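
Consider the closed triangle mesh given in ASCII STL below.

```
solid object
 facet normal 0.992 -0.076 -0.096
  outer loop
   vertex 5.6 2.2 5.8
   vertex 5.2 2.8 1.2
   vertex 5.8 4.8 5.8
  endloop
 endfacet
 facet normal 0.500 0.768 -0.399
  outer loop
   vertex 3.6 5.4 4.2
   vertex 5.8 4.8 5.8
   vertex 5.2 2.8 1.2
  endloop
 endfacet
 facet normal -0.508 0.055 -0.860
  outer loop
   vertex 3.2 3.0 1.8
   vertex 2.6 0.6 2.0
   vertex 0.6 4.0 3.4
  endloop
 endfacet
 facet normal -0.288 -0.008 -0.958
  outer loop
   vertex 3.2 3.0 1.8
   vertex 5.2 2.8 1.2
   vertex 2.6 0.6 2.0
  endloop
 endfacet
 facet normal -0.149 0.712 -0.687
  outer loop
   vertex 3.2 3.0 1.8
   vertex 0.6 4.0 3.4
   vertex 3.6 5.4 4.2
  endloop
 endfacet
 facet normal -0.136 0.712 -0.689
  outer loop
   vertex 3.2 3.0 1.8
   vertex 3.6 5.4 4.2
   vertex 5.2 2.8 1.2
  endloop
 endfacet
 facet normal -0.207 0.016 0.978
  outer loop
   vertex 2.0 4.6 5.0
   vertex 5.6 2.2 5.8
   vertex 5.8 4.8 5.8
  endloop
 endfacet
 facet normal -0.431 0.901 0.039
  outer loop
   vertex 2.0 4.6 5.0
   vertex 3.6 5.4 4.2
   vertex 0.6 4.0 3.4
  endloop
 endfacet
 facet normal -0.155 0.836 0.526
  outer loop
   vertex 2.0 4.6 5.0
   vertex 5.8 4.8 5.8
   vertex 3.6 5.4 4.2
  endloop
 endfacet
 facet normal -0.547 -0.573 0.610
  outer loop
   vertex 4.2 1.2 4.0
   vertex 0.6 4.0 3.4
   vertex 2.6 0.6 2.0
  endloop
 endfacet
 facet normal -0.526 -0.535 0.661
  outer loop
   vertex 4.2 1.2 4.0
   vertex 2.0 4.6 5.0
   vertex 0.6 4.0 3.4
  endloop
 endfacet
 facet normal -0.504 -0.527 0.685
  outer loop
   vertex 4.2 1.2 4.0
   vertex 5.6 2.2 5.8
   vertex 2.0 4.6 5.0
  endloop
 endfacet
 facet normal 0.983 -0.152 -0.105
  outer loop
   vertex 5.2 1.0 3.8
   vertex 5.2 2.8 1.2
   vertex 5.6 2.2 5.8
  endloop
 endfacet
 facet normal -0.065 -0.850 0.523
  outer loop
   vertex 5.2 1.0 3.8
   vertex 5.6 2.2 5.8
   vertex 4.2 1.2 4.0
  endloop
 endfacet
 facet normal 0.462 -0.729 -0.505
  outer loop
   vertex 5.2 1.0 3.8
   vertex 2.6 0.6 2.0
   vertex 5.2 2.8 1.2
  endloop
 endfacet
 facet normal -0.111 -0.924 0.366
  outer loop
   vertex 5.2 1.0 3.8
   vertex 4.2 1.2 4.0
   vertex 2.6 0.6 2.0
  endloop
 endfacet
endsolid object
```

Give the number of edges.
24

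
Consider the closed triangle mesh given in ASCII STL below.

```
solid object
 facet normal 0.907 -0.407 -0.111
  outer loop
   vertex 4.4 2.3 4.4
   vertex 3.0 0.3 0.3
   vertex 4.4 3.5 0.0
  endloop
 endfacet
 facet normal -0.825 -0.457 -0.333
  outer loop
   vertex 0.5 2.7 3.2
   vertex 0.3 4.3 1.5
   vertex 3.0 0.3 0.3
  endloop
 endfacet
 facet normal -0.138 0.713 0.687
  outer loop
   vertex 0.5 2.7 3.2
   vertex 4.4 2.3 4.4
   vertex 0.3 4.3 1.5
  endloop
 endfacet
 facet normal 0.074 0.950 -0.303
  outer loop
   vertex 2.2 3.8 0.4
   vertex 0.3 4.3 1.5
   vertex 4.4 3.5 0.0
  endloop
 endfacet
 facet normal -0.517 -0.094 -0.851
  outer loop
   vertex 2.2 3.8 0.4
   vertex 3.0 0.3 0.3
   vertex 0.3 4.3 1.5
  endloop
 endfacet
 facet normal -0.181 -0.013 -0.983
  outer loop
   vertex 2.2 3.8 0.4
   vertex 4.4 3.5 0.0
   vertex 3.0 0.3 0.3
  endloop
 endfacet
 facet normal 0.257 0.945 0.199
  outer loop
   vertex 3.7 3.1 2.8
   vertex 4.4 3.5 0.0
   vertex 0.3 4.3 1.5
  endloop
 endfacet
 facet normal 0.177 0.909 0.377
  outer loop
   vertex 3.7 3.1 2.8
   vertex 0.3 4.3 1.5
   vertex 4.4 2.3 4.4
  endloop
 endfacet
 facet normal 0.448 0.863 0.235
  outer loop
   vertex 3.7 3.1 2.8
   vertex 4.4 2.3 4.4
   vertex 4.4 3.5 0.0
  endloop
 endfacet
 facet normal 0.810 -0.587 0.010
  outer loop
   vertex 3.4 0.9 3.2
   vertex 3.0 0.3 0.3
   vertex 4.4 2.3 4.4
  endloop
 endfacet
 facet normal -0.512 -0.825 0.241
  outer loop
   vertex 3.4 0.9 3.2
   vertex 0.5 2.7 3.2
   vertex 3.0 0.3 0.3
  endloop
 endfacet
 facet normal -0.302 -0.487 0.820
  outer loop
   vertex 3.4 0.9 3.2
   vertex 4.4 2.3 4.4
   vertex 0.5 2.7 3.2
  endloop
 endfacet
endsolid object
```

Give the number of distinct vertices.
8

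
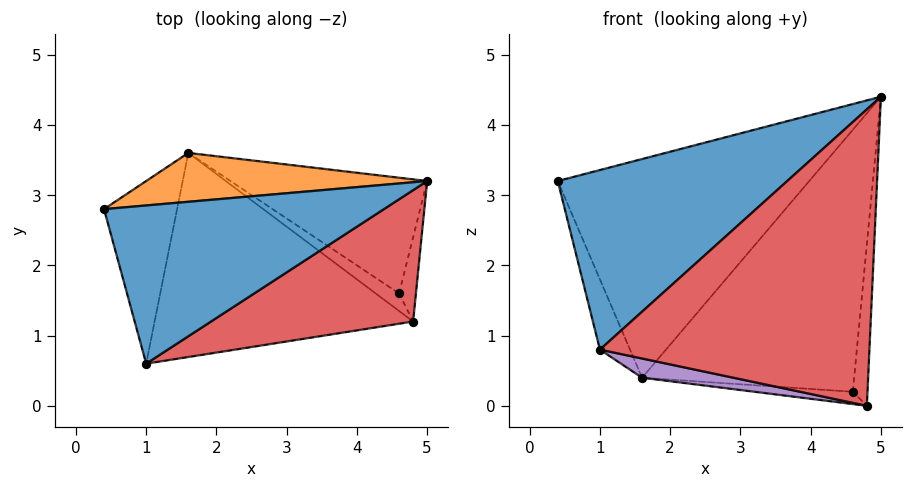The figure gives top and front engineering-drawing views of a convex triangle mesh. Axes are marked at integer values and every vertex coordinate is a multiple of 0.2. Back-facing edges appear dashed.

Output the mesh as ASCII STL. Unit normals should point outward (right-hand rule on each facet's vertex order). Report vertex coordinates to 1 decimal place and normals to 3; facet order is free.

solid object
 facet normal -0.107 -0.746 0.657
  outer loop
   vertex 1.0 0.6 0.8
   vertex 5.0 3.2 4.4
   vertex 0.4 2.8 3.2
  endloop
 endfacet
 facet normal -0.140 0.966 0.216
  outer loop
   vertex 1.6 3.6 0.4
   vertex 0.4 2.8 3.2
   vertex 5.0 3.2 4.4
  endloop
 endfacet
 facet normal -0.924 0.137 -0.357
  outer loop
   vertex 1.6 3.6 0.4
   vertex 1.0 0.6 0.8
   vertex 0.4 2.8 3.2
  endloop
 endfacet
 facet normal 0.224 -0.891 0.395
  outer loop
   vertex 4.8 1.2 0.0
   vertex 5.0 3.2 4.4
   vertex 1.0 0.6 0.8
  endloop
 endfacet
 facet normal -0.191 -0.092 -0.977
  outer loop
   vertex 4.8 1.2 0.0
   vertex 1.0 0.6 0.8
   vertex 1.6 3.6 0.4
  endloop
 endfacet
 facet normal 0.504 0.790 -0.349
  outer loop
   vertex 4.6 1.6 0.2
   vertex 1.6 3.6 0.4
   vertex 5.0 3.2 4.4
  endloop
 endfacet
 facet normal 0.795 0.538 -0.281
  outer loop
   vertex 4.6 1.6 0.2
   vertex 5.0 3.2 4.4
   vertex 4.8 1.2 0.0
  endloop
 endfacet
 facet normal 0.311 0.545 -0.778
  outer loop
   vertex 4.6 1.6 0.2
   vertex 4.8 1.2 0.0
   vertex 1.6 3.6 0.4
  endloop
 endfacet
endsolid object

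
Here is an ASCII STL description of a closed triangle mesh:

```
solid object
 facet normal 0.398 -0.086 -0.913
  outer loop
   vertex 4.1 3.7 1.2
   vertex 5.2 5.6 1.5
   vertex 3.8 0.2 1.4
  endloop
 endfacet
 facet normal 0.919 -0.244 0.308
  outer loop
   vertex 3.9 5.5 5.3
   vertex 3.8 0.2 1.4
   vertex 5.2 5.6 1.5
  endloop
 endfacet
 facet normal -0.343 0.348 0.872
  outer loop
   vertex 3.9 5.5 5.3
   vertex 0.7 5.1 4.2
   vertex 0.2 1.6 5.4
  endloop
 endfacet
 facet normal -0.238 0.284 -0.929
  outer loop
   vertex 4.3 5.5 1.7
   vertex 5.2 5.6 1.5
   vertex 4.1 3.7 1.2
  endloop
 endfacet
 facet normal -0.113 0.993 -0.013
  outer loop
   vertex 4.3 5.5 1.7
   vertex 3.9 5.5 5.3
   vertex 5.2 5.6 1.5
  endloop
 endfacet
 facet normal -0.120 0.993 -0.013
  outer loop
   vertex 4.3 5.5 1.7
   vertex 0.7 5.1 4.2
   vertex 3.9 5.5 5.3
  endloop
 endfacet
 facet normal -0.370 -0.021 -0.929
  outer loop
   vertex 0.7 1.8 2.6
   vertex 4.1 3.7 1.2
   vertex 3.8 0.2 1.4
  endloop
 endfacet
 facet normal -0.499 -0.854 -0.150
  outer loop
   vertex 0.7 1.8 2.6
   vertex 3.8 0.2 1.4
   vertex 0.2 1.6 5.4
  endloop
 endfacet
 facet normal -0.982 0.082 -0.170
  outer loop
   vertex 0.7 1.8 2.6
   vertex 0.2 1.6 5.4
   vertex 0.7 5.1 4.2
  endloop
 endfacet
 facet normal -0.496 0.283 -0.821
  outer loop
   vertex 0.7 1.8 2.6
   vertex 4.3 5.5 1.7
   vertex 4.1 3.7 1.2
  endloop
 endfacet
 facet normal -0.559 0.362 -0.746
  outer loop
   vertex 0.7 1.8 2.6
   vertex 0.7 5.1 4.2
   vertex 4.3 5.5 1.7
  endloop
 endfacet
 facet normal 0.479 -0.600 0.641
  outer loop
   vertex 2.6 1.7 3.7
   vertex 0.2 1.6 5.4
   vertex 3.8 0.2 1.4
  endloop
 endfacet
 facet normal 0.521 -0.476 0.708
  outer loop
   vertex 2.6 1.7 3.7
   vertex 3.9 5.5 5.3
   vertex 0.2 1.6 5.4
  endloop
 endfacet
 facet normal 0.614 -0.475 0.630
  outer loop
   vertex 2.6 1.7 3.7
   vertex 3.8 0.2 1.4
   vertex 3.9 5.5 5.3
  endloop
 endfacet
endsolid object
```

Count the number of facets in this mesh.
14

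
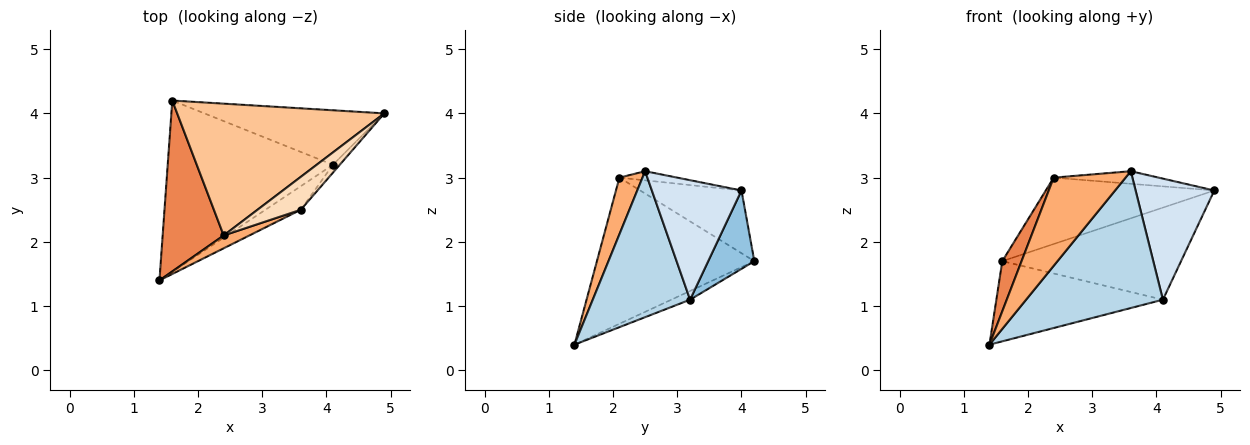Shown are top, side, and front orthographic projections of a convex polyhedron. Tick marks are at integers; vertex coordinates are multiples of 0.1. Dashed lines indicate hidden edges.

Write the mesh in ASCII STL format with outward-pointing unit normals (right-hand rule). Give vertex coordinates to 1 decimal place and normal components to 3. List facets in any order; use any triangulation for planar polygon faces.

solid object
 facet normal -0.048 0.423 -0.905
  outer loop
   vertex 4.1 3.2 1.1
   vertex 1.4 1.4 0.4
   vertex 1.6 4.2 1.7
  endloop
 endfacet
 facet normal 0.217 0.840 -0.497
  outer loop
   vertex 4.1 3.2 1.1
   vertex 1.6 4.2 1.7
   vertex 4.9 4.0 2.8
  endloop
 endfacet
 facet normal 0.574 -0.807 -0.139
  outer loop
   vertex 4.1 3.2 1.1
   vertex 3.6 2.5 3.1
   vertex 1.4 1.4 0.4
  endloop
 endfacet
 facet normal 0.751 -0.659 -0.043
  outer loop
   vertex 4.1 3.2 1.1
   vertex 4.9 4.0 2.8
   vertex 3.6 2.5 3.1
  endloop
 endfacet
 facet normal -0.917 -0.112 0.383
  outer loop
   vertex 2.4 2.1 3.0
   vertex 1.6 4.2 1.7
   vertex 1.4 1.4 0.4
  endloop
 endfacet
 facet normal 0.303 -0.943 0.137
  outer loop
   vertex 2.4 2.1 3.0
   vertex 1.4 1.4 0.4
   vertex 3.6 2.5 3.1
  endloop
 endfacet
 facet normal -0.261 0.434 0.862
  outer loop
   vertex 2.4 2.1 3.0
   vertex 4.9 4.0 2.8
   vertex 1.6 4.2 1.7
  endloop
 endfacet
 facet normal -0.193 0.351 0.916
  outer loop
   vertex 2.4 2.1 3.0
   vertex 3.6 2.5 3.1
   vertex 4.9 4.0 2.8
  endloop
 endfacet
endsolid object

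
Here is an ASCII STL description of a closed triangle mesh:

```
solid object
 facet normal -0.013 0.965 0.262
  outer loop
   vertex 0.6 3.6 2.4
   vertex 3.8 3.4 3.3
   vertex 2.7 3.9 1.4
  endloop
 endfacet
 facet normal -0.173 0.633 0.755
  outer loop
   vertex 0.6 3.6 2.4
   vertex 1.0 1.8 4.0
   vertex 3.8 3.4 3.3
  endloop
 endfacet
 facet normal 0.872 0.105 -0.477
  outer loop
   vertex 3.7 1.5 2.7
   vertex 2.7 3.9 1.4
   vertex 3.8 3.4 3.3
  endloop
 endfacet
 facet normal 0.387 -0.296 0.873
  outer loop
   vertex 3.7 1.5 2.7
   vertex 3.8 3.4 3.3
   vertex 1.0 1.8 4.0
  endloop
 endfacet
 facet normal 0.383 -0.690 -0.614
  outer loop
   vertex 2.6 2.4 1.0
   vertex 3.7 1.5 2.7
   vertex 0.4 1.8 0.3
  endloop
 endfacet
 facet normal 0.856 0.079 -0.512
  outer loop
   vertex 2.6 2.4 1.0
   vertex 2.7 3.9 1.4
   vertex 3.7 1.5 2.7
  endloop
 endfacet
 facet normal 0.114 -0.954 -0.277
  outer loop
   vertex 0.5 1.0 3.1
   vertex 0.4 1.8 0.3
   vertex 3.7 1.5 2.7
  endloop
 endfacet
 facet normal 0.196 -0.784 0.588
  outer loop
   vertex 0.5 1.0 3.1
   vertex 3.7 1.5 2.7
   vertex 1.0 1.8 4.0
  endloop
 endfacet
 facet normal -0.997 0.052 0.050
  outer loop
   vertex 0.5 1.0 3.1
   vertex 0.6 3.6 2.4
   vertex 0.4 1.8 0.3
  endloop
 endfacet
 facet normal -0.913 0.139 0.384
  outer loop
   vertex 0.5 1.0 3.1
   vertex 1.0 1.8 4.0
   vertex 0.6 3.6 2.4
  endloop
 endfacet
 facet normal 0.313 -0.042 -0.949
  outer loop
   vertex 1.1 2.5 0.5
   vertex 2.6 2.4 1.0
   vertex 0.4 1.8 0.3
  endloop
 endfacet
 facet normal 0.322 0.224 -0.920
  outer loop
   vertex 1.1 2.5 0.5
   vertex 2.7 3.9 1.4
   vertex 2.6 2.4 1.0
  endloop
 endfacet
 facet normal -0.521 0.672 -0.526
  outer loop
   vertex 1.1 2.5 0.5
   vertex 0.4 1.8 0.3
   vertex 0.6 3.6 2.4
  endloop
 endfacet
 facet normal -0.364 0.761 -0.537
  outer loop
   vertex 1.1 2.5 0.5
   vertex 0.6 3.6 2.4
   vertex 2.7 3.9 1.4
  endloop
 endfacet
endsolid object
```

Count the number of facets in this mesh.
14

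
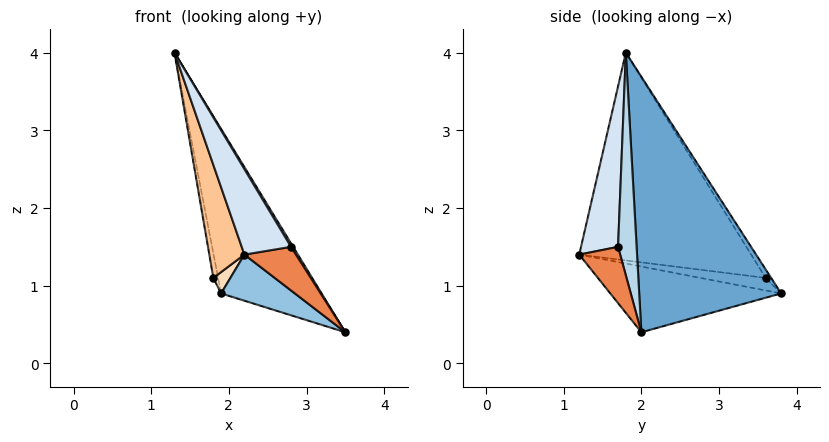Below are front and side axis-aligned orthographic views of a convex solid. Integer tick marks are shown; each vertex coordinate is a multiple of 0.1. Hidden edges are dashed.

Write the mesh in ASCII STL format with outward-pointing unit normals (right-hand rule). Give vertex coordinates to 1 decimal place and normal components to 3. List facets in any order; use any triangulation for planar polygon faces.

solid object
 facet normal 0.721 0.510 0.469
  outer loop
   vertex 1.9 3.8 0.9
   vertex 1.3 1.8 4.0
   vertex 3.5 2.0 0.4
  endloop
 endfacet
 facet normal -0.507 -0.219 -0.834
  outer loop
   vertex 2.2 1.2 1.4
   vertex 1.9 3.8 0.9
   vertex 3.5 2.0 0.4
  endloop
 endfacet
 facet normal 0.852 -0.099 0.515
  outer loop
   vertex 2.8 1.7 1.5
   vertex 3.5 2.0 0.4
   vertex 1.3 1.8 4.0
  endloop
 endfacet
 facet normal 0.559 -0.744 0.365
  outer loop
   vertex 2.8 1.7 1.5
   vertex 1.3 1.8 4.0
   vertex 2.2 1.2 1.4
  endloop
 endfacet
 facet normal 0.612 -0.770 0.179
  outer loop
   vertex 2.8 1.7 1.5
   vertex 2.2 1.2 1.4
   vertex 3.5 2.0 0.4
  endloop
 endfacet
 facet normal -0.730 0.630 0.265
  outer loop
   vertex 1.8 3.6 1.1
   vertex 1.3 1.8 4.0
   vertex 1.9 3.8 0.9
  endloop
 endfacet
 facet normal -0.940 -0.192 -0.281
  outer loop
   vertex 1.8 3.6 1.1
   vertex 2.2 1.2 1.4
   vertex 1.3 1.8 4.0
  endloop
 endfacet
 facet normal -0.779 -0.204 -0.593
  outer loop
   vertex 1.8 3.6 1.1
   vertex 1.9 3.8 0.9
   vertex 2.2 1.2 1.4
  endloop
 endfacet
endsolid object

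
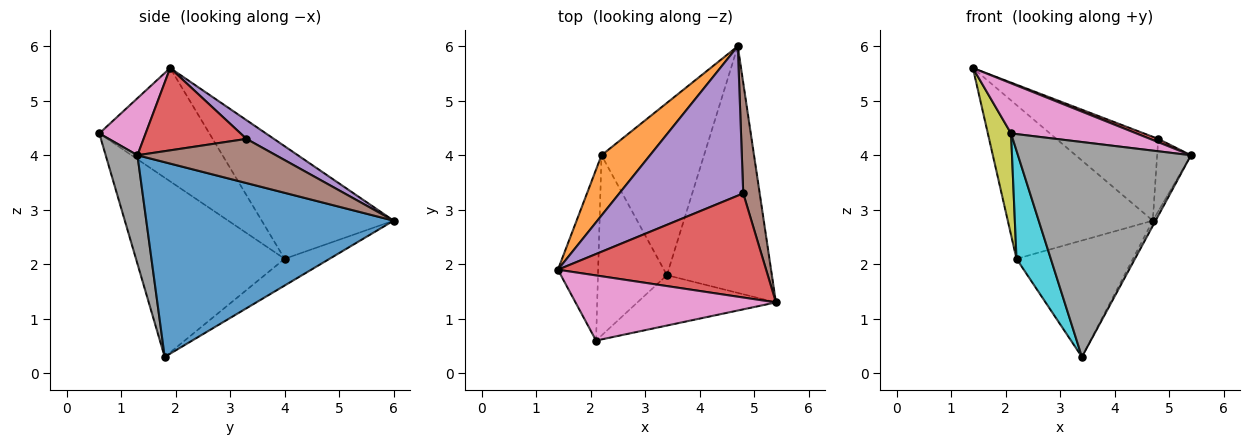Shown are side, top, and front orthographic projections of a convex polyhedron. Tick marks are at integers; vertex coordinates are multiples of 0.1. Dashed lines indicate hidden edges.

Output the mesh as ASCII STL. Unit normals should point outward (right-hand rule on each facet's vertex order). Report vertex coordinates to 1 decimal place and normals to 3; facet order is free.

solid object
 facet normal 0.880 0.010 -0.474
  outer loop
   vertex 3.4 1.8 0.3
   vertex 4.7 6.0 2.8
   vertex 5.4 1.3 4.0
  endloop
 endfacet
 facet normal -0.646 0.710 0.279
  outer loop
   vertex 2.2 4.0 2.1
   vertex 1.4 1.9 5.6
   vertex 4.7 6.0 2.8
  endloop
 endfacet
 facet normal -0.211 0.547 -0.810
  outer loop
   vertex 2.2 4.0 2.1
   vertex 4.7 6.0 2.8
   vertex 3.4 1.8 0.3
  endloop
 endfacet
 facet normal 0.367 -0.029 0.930
  outer loop
   vertex 4.8 3.3 4.3
   vertex 1.4 1.9 5.6
   vertex 5.4 1.3 4.0
  endloop
 endfacet
 facet normal 0.131 0.485 0.865
  outer loop
   vertex 4.8 3.3 4.3
   vertex 4.7 6.0 2.8
   vertex 1.4 1.9 5.6
  endloop
 endfacet
 facet normal 0.913 0.223 0.340
  outer loop
   vertex 4.8 3.3 4.3
   vertex 5.4 1.3 4.0
   vertex 4.7 6.0 2.8
  endloop
 endfacet
 facet normal 0.220 -0.595 0.773
  outer loop
   vertex 2.1 0.6 4.4
   vertex 5.4 1.3 4.0
   vertex 1.4 1.9 5.6
  endloop
 endfacet
 facet normal 0.176 -0.958 -0.225
  outer loop
   vertex 2.1 0.6 4.4
   vertex 3.4 1.8 0.3
   vertex 5.4 1.3 4.0
  endloop
 endfacet
 facet normal -0.924 -0.195 -0.328
  outer loop
   vertex 2.1 0.6 4.4
   vertex 1.4 1.9 5.6
   vertex 2.2 4.0 2.1
  endloop
 endfacet
 facet normal -0.912 -0.211 -0.351
  outer loop
   vertex 2.1 0.6 4.4
   vertex 2.2 4.0 2.1
   vertex 3.4 1.8 0.3
  endloop
 endfacet
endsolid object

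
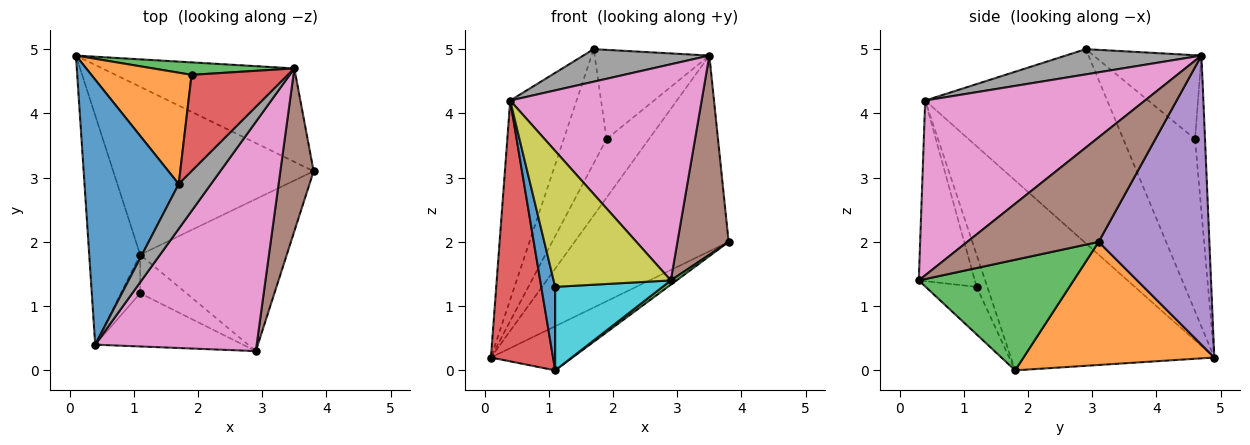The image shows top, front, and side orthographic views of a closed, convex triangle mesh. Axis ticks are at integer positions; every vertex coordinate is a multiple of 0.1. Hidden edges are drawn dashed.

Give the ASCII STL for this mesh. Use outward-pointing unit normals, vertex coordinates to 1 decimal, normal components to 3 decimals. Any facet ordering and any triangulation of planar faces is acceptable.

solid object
 facet normal -0.855 0.312 0.415
  outer loop
   vertex 0.4 0.4 4.2
   vertex 1.7 2.9 5.0
   vertex 0.1 4.9 0.2
  endloop
 endfacet
 facet normal 0.511 0.218 -0.832
  outer loop
   vertex 1.1 1.8 0.0
   vertex 0.1 4.9 0.2
   vertex 3.8 3.1 2.0
  endloop
 endfacet
 facet normal 0.602 -0.022 -0.798
  outer loop
   vertex 1.1 1.8 0.0
   vertex 3.8 3.1 2.0
   vertex 2.9 0.3 1.4
  endloop
 endfacet
 facet normal -0.926 -0.283 -0.249
  outer loop
   vertex 1.1 1.8 0.0
   vertex 0.4 0.4 4.2
   vertex 0.1 4.9 0.2
  endloop
 endfacet
 facet normal 0.544 0.757 -0.361
  outer loop
   vertex 3.5 4.7 4.9
   vertex 3.8 3.1 2.0
   vertex 0.1 4.9 0.2
  endloop
 endfacet
 facet normal 0.893 -0.348 0.284
  outer loop
   vertex 3.5 4.7 4.9
   vertex 2.9 0.3 1.4
   vertex 3.8 3.1 2.0
  endloop
 endfacet
 facet normal 0.619 -0.539 0.572
  outer loop
   vertex 3.5 4.7 4.9
   vertex 0.4 0.4 4.2
   vertex 2.9 0.3 1.4
  endloop
 endfacet
 facet normal 0.535 -0.497 0.684
  outer loop
   vertex 3.5 4.7 4.9
   vertex 1.7 2.9 5.0
   vertex 0.4 0.4 4.2
  endloop
 endfacet
 facet normal -0.407 -0.851 -0.333
  outer loop
   vertex 1.1 1.2 1.3
   vertex 2.9 0.3 1.4
   vertex 0.4 0.4 4.2
  endloop
 endfacet
 facet normal -0.396 -0.834 -0.385
  outer loop
   vertex 1.1 1.2 1.3
   vertex 1.1 1.8 0.0
   vertex 2.9 0.3 1.4
  endloop
 endfacet
 facet normal -0.573 -0.744 -0.344
  outer loop
   vertex 1.1 1.2 1.3
   vertex 0.4 0.4 4.2
   vertex 1.1 1.8 0.0
  endloop
 endfacet
 facet normal -0.768 0.459 0.447
  outer loop
   vertex 1.9 4.6 3.6
   vertex 0.1 4.9 0.2
   vertex 1.7 2.9 5.0
  endloop
 endfacet
 facet normal -0.224 0.953 0.203
  outer loop
   vertex 1.9 4.6 3.6
   vertex 3.5 4.7 4.9
   vertex 0.1 4.9 0.2
  endloop
 endfacet
 facet normal -0.538 0.573 0.618
  outer loop
   vertex 1.9 4.6 3.6
   vertex 1.7 2.9 5.0
   vertex 3.5 4.7 4.9
  endloop
 endfacet
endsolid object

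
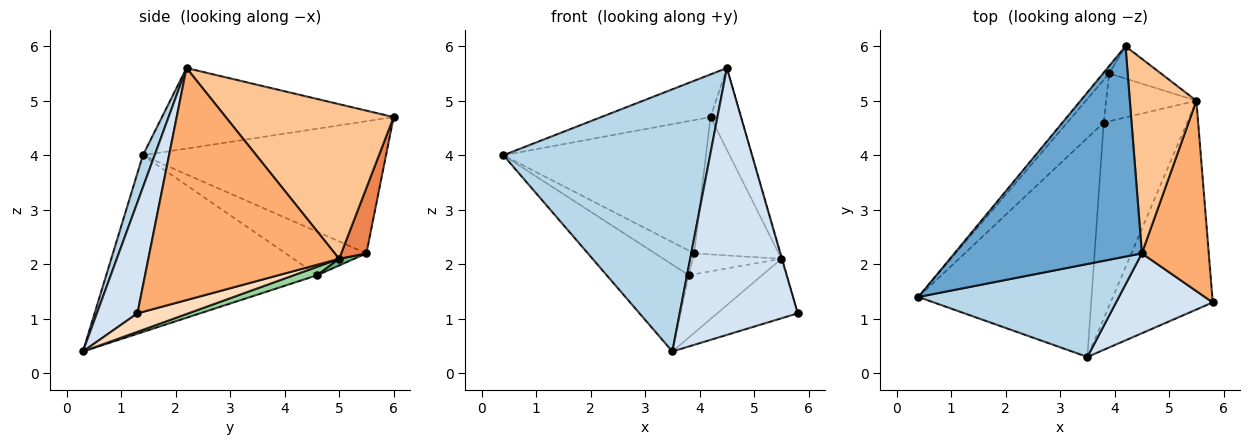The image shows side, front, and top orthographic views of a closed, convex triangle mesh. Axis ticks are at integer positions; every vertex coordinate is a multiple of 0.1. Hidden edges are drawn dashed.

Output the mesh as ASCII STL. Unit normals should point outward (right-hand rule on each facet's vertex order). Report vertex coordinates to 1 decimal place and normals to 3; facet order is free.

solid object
 facet normal -0.388 0.183 0.903
  outer loop
   vertex 4.5 2.2 5.6
   vertex 4.2 6.0 4.7
   vertex 0.4 1.4 4.0
  endloop
 endfacet
 facet normal -0.768 0.640 -0.036
  outer loop
   vertex 3.9 5.5 2.2
   vertex 0.4 1.4 4.0
   vertex 4.2 6.0 4.7
  endloop
 endfacet
 facet normal 0.053 -0.941 0.334
  outer loop
   vertex 3.5 0.3 0.4
   vertex 4.5 2.2 5.6
   vertex 0.4 1.4 4.0
  endloop
 endfacet
 facet normal 0.313 -0.910 0.272
  outer loop
   vertex 3.5 0.3 0.4
   vertex 5.8 1.3 1.1
   vertex 4.5 2.2 5.6
  endloop
 endfacet
 facet normal 0.278 0.935 -0.220
  outer loop
   vertex 5.5 5.0 2.1
   vertex 3.9 5.5 2.2
   vertex 4.2 6.0 4.7
  endloop
 endfacet
 facet normal 0.961 0.003 0.277
  outer loop
   vertex 5.5 5.0 2.1
   vertex 4.5 2.2 5.6
   vertex 5.8 1.3 1.1
  endloop
 endfacet
 facet normal 0.906 0.164 0.390
  outer loop
   vertex 5.5 5.0 2.1
   vertex 4.2 6.0 4.7
   vertex 4.5 2.2 5.6
  endloop
 endfacet
 facet normal 0.171 0.270 -0.948
  outer loop
   vertex 5.5 5.0 2.1
   vertex 5.8 1.3 1.1
   vertex 3.5 0.3 0.4
  endloop
 endfacet
 facet normal 0.068 0.399 -0.914
  outer loop
   vertex 3.8 4.6 1.8
   vertex 3.9 5.5 2.2
   vertex 5.5 5.0 2.1
  endloop
 endfacet
 facet normal 0.096 0.302 -0.948
  outer loop
   vertex 3.8 4.6 1.8
   vertex 5.5 5.0 2.1
   vertex 3.5 0.3 0.4
  endloop
 endfacet
 facet normal -0.718 0.348 -0.603
  outer loop
   vertex 3.8 4.6 1.8
   vertex 0.4 1.4 4.0
   vertex 3.9 5.5 2.2
  endloop
 endfacet
 facet normal -0.688 0.268 -0.674
  outer loop
   vertex 3.8 4.6 1.8
   vertex 3.5 0.3 0.4
   vertex 0.4 1.4 4.0
  endloop
 endfacet
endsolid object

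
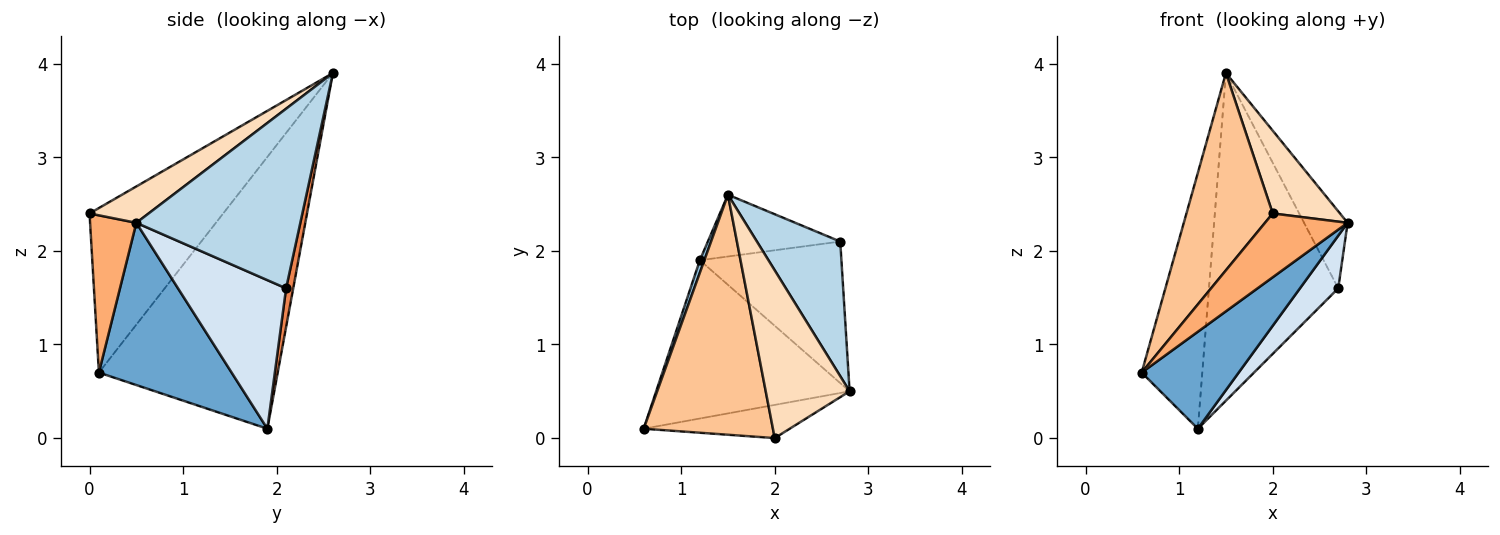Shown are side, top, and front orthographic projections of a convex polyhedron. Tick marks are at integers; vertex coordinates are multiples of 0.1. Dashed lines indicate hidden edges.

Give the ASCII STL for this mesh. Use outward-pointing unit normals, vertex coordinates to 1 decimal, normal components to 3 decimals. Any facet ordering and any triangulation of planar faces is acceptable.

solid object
 facet normal 0.582 -0.425 -0.694
  outer loop
   vertex 1.2 1.9 0.1
   vertex 2.8 0.5 2.3
   vertex 0.6 0.1 0.7
  endloop
 endfacet
 facet normal -0.947 0.321 0.016
  outer loop
   vertex 1.2 1.9 0.1
   vertex 0.6 0.1 0.7
   vertex 1.5 2.6 3.9
  endloop
 endfacet
 facet normal 0.882 0.234 0.409
  outer loop
   vertex 2.7 2.1 1.6
   vertex 1.5 2.6 3.9
   vertex 2.8 0.5 2.3
  endloop
 endfacet
 facet normal 0.701 -0.248 -0.668
  outer loop
   vertex 2.7 2.1 1.6
   vertex 2.8 0.5 2.3
   vertex 1.2 1.9 0.1
  endloop
 endfacet
 facet normal 0.054 0.981 -0.185
  outer loop
   vertex 2.7 2.1 1.6
   vertex 1.2 1.9 0.1
   vertex 1.5 2.6 3.9
  endloop
 endfacet
 facet normal 0.445 -0.795 -0.413
  outer loop
   vertex 2.0 0.0 2.4
   vertex 0.6 0.1 0.7
   vertex 2.8 0.5 2.3
  endloop
 endfacet
 facet normal -0.701 -0.453 0.551
  outer loop
   vertex 2.0 0.0 2.4
   vertex 1.5 2.6 3.9
   vertex 0.6 0.1 0.7
  endloop
 endfacet
 facet normal 0.362 -0.413 0.836
  outer loop
   vertex 2.0 0.0 2.4
   vertex 2.8 0.5 2.3
   vertex 1.5 2.6 3.9
  endloop
 endfacet
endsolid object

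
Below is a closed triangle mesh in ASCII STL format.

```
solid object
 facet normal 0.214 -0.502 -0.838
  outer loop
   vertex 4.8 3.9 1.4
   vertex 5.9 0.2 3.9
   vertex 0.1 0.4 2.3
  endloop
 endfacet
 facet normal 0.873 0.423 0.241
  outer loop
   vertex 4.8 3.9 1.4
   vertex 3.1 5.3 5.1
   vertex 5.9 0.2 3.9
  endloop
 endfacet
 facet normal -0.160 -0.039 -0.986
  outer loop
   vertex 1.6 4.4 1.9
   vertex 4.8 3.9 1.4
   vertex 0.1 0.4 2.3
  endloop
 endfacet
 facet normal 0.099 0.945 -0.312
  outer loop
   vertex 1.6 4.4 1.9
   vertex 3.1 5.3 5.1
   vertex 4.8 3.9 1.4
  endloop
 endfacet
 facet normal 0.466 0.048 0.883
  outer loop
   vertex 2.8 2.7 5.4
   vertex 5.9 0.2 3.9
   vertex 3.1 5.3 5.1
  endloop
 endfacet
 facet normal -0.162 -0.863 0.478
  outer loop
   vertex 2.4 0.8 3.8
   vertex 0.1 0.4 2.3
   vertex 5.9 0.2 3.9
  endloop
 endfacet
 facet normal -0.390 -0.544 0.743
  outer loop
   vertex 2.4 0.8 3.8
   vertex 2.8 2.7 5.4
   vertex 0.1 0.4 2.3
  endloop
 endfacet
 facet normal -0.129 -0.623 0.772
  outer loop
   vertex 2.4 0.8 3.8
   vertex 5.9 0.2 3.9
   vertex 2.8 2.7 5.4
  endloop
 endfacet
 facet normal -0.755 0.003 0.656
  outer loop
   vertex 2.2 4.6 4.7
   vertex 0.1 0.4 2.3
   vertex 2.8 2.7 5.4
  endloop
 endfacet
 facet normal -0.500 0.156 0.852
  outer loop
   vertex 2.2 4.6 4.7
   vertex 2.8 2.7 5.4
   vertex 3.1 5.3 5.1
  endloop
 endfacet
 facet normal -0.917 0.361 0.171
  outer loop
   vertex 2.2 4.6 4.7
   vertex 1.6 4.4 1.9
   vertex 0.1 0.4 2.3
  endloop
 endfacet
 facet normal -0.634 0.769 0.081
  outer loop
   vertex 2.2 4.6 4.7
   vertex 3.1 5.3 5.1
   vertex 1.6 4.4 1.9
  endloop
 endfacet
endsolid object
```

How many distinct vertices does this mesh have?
8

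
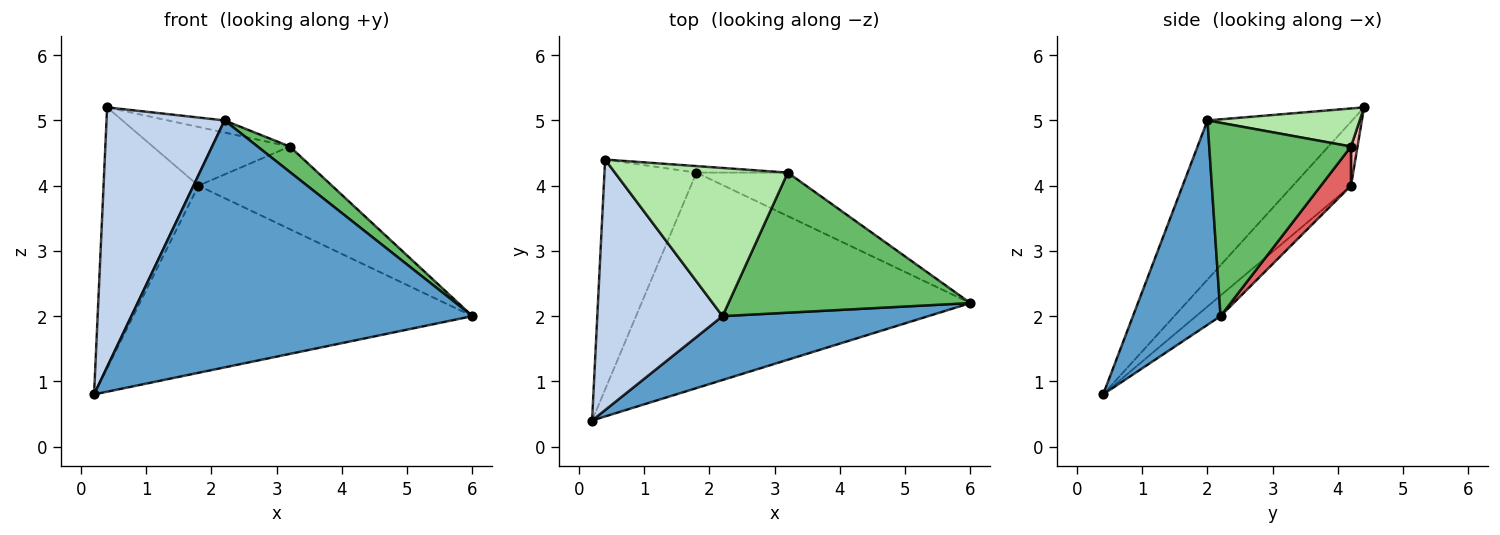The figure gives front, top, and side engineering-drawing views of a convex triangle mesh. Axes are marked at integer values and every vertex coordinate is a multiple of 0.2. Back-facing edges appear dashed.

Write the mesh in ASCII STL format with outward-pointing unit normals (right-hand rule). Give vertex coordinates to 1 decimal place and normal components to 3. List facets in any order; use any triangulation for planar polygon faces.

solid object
 facet normal 0.241 -0.940 0.243
  outer loop
   vertex 2.2 2.0 5.0
   vertex 0.2 0.4 0.8
   vertex 6.0 2.2 2.0
  endloop
 endfacet
 facet normal -0.662 -0.540 0.521
  outer loop
   vertex 2.2 2.0 5.0
   vertex 0.4 4.4 5.2
   vertex 0.2 0.4 0.8
  endloop
 endfacet
 facet normal -0.047 0.655 -0.754
  outer loop
   vertex 1.8 4.2 4.0
   vertex 6.0 2.2 2.0
   vertex 0.2 0.4 0.8
  endloop
 endfacet
 facet normal -0.418 0.682 -0.601
  outer loop
   vertex 1.8 4.2 4.0
   vertex 0.2 0.4 0.8
   vertex 0.4 4.4 5.2
  endloop
 endfacet
 facet normal 0.618 -0.140 0.774
  outer loop
   vertex 3.2 4.2 4.6
   vertex 2.2 2.0 5.0
   vertex 6.0 2.2 2.0
  endloop
 endfacet
 facet normal 0.214 0.080 0.974
  outer loop
   vertex 3.2 4.2 4.6
   vertex 0.4 4.4 5.2
   vertex 2.2 2.0 5.0
  endloop
 endfacet
 facet normal 0.196 0.868 -0.457
  outer loop
   vertex 3.2 4.2 4.6
   vertex 6.0 2.2 2.0
   vertex 1.8 4.2 4.0
  endloop
 endfacet
 facet normal 0.047 0.993 -0.110
  outer loop
   vertex 3.2 4.2 4.6
   vertex 1.8 4.2 4.0
   vertex 0.4 4.4 5.2
  endloop
 endfacet
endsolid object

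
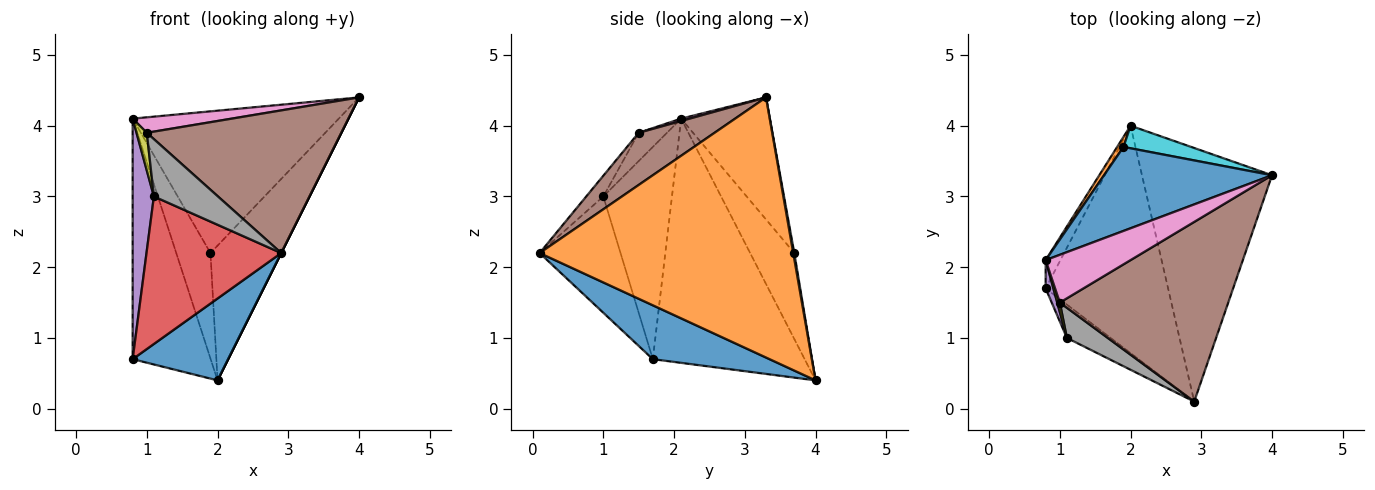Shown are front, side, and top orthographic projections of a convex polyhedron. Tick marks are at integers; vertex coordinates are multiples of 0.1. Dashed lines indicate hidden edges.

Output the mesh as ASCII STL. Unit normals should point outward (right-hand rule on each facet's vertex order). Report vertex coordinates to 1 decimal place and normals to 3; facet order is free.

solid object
 facet normal 0.383 -0.313 -0.869
  outer loop
   vertex 2.0 4.0 0.4
   vertex 2.9 0.1 2.2
   vertex 0.8 1.7 0.7
  endloop
 endfacet
 facet normal 0.894 0.000 -0.447
  outer loop
   vertex 2.0 4.0 0.4
   vertex 4.0 3.3 4.4
   vertex 2.9 0.1 2.2
  endloop
 endfacet
 facet normal -0.888 0.456 -0.054
  outer loop
   vertex 0.8 2.1 4.1
   vertex 2.0 4.0 0.4
   vertex 0.8 1.7 0.7
  endloop
 endfacet
 facet normal -0.505 -0.842 -0.190
  outer loop
   vertex 1.1 1.0 3.0
   vertex 0.8 1.7 0.7
   vertex 2.9 0.1 2.2
  endloop
 endfacet
 facet normal -0.955 -0.295 0.035
  outer loop
   vertex 1.1 1.0 3.0
   vertex 0.8 2.1 4.1
   vertex 0.8 1.7 0.7
  endloop
 endfacet
 facet normal 0.236 -0.604 0.761
  outer loop
   vertex 1.0 1.5 3.9
   vertex 2.9 0.1 2.2
   vertex 4.0 3.3 4.4
  endloop
 endfacet
 facet normal 0.026 -0.308 0.951
  outer loop
   vertex 1.0 1.5 3.9
   vertex 4.0 3.3 4.4
   vertex 0.8 2.1 4.1
  endloop
 endfacet
 facet normal -0.229 -0.861 0.453
  outer loop
   vertex 1.0 1.5 3.9
   vertex 1.1 1.0 3.0
   vertex 2.9 0.1 2.2
  endloop
 endfacet
 facet normal -0.936 -0.341 0.085
  outer loop
   vertex 1.0 1.5 3.9
   vertex 0.8 2.1 4.1
   vertex 1.1 1.0 3.0
  endloop
 endfacet
 facet normal 0.015 0.986 0.165
  outer loop
   vertex 1.9 3.7 2.2
   vertex 4.0 3.3 4.4
   vertex 2.0 4.0 0.4
  endloop
 endfacet
 facet normal -0.347 0.807 0.478
  outer loop
   vertex 1.9 3.7 2.2
   vertex 0.8 2.1 4.1
   vertex 4.0 3.3 4.4
  endloop
 endfacet
 facet normal -0.789 0.611 0.058
  outer loop
   vertex 1.9 3.7 2.2
   vertex 2.0 4.0 0.4
   vertex 0.8 2.1 4.1
  endloop
 endfacet
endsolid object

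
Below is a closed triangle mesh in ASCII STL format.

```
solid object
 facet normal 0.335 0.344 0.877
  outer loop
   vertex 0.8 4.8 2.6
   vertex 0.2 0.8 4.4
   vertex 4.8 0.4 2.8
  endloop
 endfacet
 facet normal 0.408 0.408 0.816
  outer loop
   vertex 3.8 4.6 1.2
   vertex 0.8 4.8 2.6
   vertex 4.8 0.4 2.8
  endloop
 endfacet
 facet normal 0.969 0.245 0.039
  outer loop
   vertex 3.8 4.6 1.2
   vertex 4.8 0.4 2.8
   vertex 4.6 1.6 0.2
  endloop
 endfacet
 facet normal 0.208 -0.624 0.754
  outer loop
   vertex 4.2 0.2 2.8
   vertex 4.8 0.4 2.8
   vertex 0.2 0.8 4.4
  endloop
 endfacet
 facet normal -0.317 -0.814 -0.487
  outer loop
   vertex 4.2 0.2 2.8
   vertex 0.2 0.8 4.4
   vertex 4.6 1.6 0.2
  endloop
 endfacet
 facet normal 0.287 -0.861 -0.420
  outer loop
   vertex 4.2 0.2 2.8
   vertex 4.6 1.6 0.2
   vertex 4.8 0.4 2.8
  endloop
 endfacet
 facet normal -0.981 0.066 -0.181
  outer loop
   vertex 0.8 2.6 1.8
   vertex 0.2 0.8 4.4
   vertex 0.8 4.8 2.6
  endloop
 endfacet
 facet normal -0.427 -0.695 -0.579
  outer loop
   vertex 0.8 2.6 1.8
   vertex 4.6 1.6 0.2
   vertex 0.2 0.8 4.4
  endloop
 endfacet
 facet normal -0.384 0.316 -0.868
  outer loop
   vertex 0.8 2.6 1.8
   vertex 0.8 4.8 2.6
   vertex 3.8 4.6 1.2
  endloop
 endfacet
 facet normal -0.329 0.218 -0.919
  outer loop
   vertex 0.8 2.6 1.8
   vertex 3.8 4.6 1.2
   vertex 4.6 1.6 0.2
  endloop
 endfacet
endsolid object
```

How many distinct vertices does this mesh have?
7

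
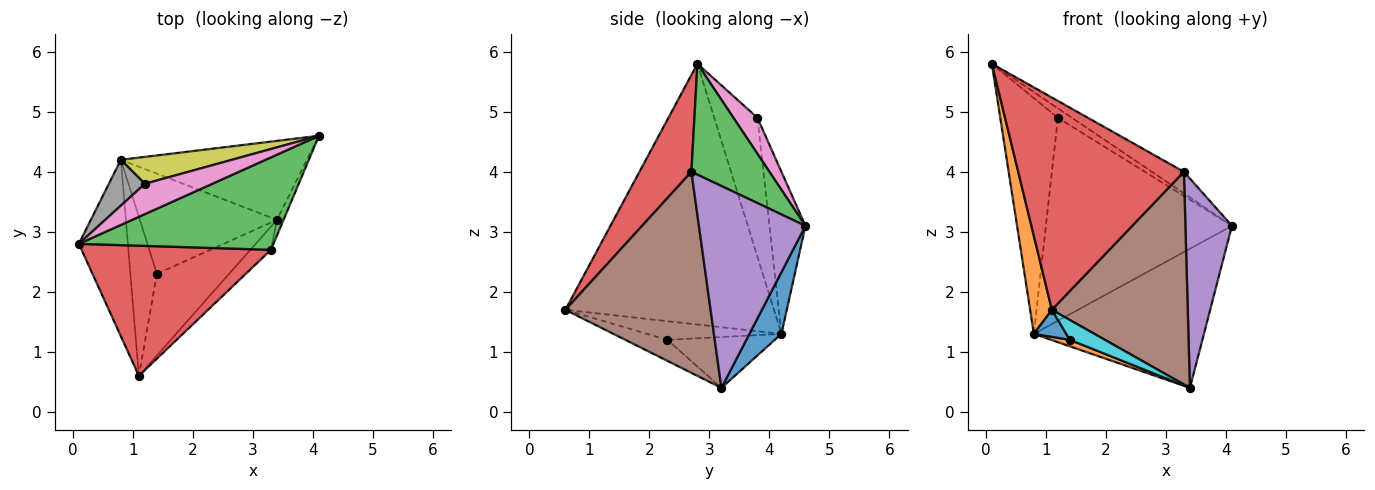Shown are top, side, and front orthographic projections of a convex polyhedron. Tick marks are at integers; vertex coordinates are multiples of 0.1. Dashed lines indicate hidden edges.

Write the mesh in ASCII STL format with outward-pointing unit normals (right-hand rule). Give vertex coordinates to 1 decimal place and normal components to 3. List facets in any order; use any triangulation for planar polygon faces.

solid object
 facet normal 0.162 0.858 -0.487
  outer loop
   vertex 0.8 4.2 1.3
   vertex 4.1 4.6 3.1
   vertex 3.4 3.2 0.4
  endloop
 endfacet
 facet normal -0.978 -0.102 -0.184
  outer loop
   vertex 0.8 4.2 1.3
   vertex 1.1 0.6 1.7
   vertex 0.1 2.8 5.8
  endloop
 endfacet
 facet normal 0.485 0.199 0.851
  outer loop
   vertex 3.3 2.7 4.0
   vertex 4.1 4.6 3.1
   vertex 0.1 2.8 5.8
  endloop
 endfacet
 facet normal 0.258 -0.824 0.505
  outer loop
   vertex 3.3 2.7 4.0
   vertex 0.1 2.8 5.8
   vertex 1.1 0.6 1.7
  endloop
 endfacet
 facet normal 0.916 -0.400 -0.030
  outer loop
   vertex 3.3 2.7 4.0
   vertex 3.4 3.2 0.4
   vertex 4.1 4.6 3.1
  endloop
 endfacet
 facet normal 0.728 -0.681 -0.074
  outer loop
   vertex 3.3 2.7 4.0
   vertex 1.1 0.6 1.7
   vertex 3.4 3.2 0.4
  endloop
 endfacet
 facet normal 0.455 0.265 0.850
  outer loop
   vertex 1.2 3.8 4.9
   vertex 0.1 2.8 5.8
   vertex 4.1 4.6 3.1
  endloop
 endfacet
 facet normal -0.593 0.790 0.154
  outer loop
   vertex 1.2 3.8 4.9
   vertex 0.8 4.2 1.3
   vertex 0.1 2.8 5.8
  endloop
 endfacet
 facet normal -0.188 0.974 0.129
  outer loop
   vertex 1.2 3.8 4.9
   vertex 4.1 4.6 3.1
   vertex 0.8 4.2 1.3
  endloop
 endfacet
 facet normal -0.272 -0.227 -0.935
  outer loop
   vertex 1.4 2.3 1.2
   vertex 3.4 3.2 0.4
   vertex 1.1 0.6 1.7
  endloop
 endfacet
 facet normal -0.570 -0.138 -0.810
  outer loop
   vertex 1.4 2.3 1.2
   vertex 1.1 0.6 1.7
   vertex 0.8 4.2 1.3
  endloop
 endfacet
 facet normal -0.347 -0.060 -0.936
  outer loop
   vertex 1.4 2.3 1.2
   vertex 0.8 4.2 1.3
   vertex 3.4 3.2 0.4
  endloop
 endfacet
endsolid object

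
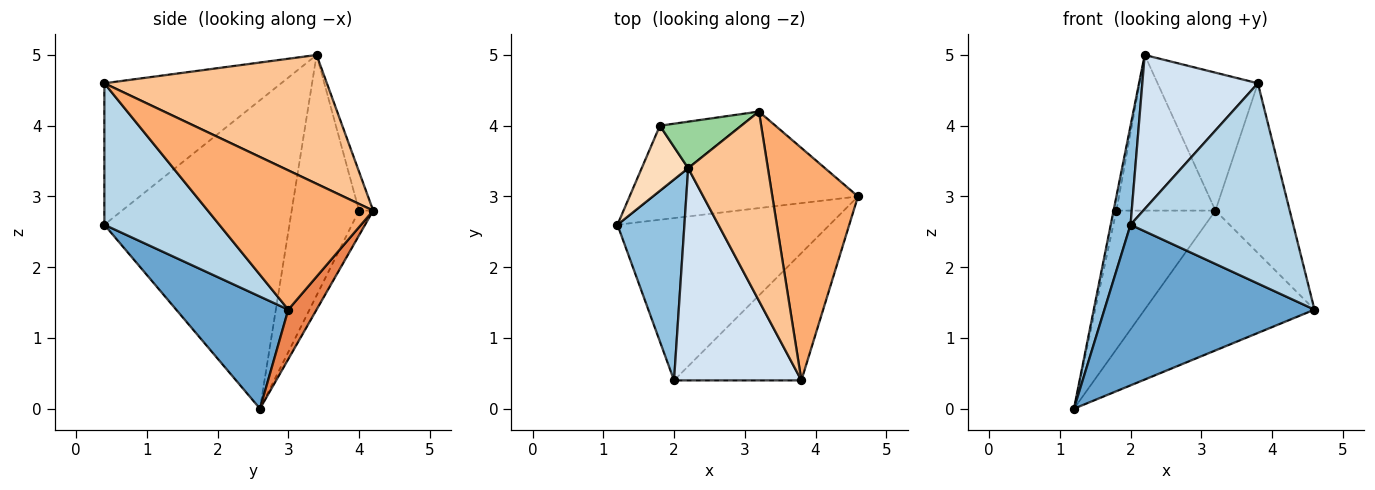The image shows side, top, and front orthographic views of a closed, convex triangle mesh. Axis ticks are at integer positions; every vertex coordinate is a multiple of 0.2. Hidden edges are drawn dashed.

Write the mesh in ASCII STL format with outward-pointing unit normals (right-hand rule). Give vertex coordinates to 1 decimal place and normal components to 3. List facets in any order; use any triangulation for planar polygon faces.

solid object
 facet normal 0.351 -0.659 -0.665
  outer loop
   vertex 2.0 0.4 2.6
   vertex 1.2 2.6 0.0
   vertex 4.6 3.0 1.4
  endloop
 endfacet
 facet normal -0.972 -0.104 0.211
  outer loop
   vertex 2.2 3.4 5.0
   vertex 1.2 2.6 0.0
   vertex 2.0 0.4 2.6
  endloop
 endfacet
 facet normal 0.512 -0.725 -0.461
  outer loop
   vertex 3.8 0.4 4.6
   vertex 2.0 0.4 2.6
   vertex 4.6 3.0 1.4
  endloop
 endfacet
 facet normal -0.669 -0.437 0.602
  outer loop
   vertex 3.8 0.4 4.6
   vertex 2.2 3.4 5.0
   vertex 2.0 0.4 2.6
  endloop
 endfacet
 facet normal 0.136 0.815 -0.563
  outer loop
   vertex 3.2 4.2 2.8
   vertex 4.6 3.0 1.4
   vertex 1.2 2.6 0.0
  endloop
 endfacet
 facet normal 0.796 0.357 0.489
  outer loop
   vertex 3.2 4.2 2.8
   vertex 3.8 0.4 4.6
   vertex 4.6 3.0 1.4
  endloop
 endfacet
 facet normal 0.794 0.358 0.491
  outer loop
   vertex 3.2 4.2 2.8
   vertex 2.2 3.4 5.0
   vertex 3.8 0.4 4.6
  endloop
 endfacet
 facet normal -0.981 0.041 0.190
  outer loop
   vertex 1.8 4.0 2.8
   vertex 1.2 2.6 0.0
   vertex 2.2 3.4 5.0
  endloop
 endfacet
 facet normal -0.128 0.898 -0.421
  outer loop
   vertex 1.8 4.0 2.8
   vertex 3.2 4.2 2.8
   vertex 1.2 2.6 0.0
  endloop
 endfacet
 facet normal -0.136 0.949 0.284
  outer loop
   vertex 1.8 4.0 2.8
   vertex 2.2 3.4 5.0
   vertex 3.2 4.2 2.8
  endloop
 endfacet
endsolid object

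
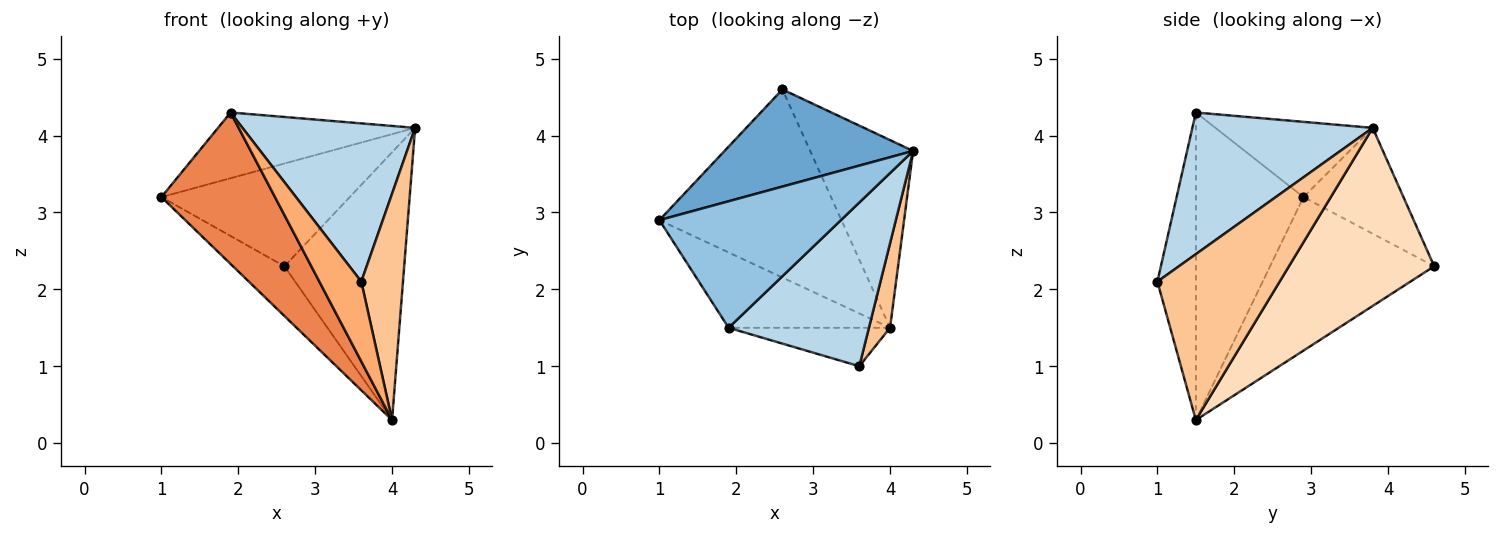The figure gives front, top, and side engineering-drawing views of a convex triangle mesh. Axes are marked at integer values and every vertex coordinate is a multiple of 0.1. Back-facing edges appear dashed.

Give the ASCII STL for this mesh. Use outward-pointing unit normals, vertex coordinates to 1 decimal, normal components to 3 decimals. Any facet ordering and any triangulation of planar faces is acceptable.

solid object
 facet normal -0.360 0.678 0.641
  outer loop
   vertex 2.6 4.6 2.3
   vertex 1.0 2.9 3.2
   vertex 4.3 3.8 4.1
  endloop
 endfacet
 facet normal -0.345 0.433 0.833
  outer loop
   vertex 1.9 1.5 4.3
   vertex 4.3 3.8 4.1
   vertex 1.0 2.9 3.2
  endloop
 endfacet
 facet normal 0.587 -0.562 0.582
  outer loop
   vertex 1.9 1.5 4.3
   vertex 3.6 1.0 2.1
   vertex 4.3 3.8 4.1
  endloop
 endfacet
 facet normal -0.632 0.198 -0.749
  outer loop
   vertex 4.0 1.5 0.3
   vertex 1.0 2.9 3.2
   vertex 2.6 4.6 2.3
  endloop
 endfacet
 facet normal -0.647 -0.683 -0.340
  outer loop
   vertex 4.0 1.5 0.3
   vertex 1.9 1.5 4.3
   vertex 1.0 2.9 3.2
  endloop
 endfacet
 facet normal -0.637 -0.694 -0.334
  outer loop
   vertex 4.0 1.5 0.3
   vertex 3.6 1.0 2.1
   vertex 1.9 1.5 4.3
  endloop
 endfacet
 facet normal 0.940 -0.320 0.120
  outer loop
   vertex 4.0 1.5 0.3
   vertex 4.3 3.8 4.1
   vertex 3.6 1.0 2.1
  endloop
 endfacet
 facet normal 0.705 0.581 -0.407
  outer loop
   vertex 4.0 1.5 0.3
   vertex 2.6 4.6 2.3
   vertex 4.3 3.8 4.1
  endloop
 endfacet
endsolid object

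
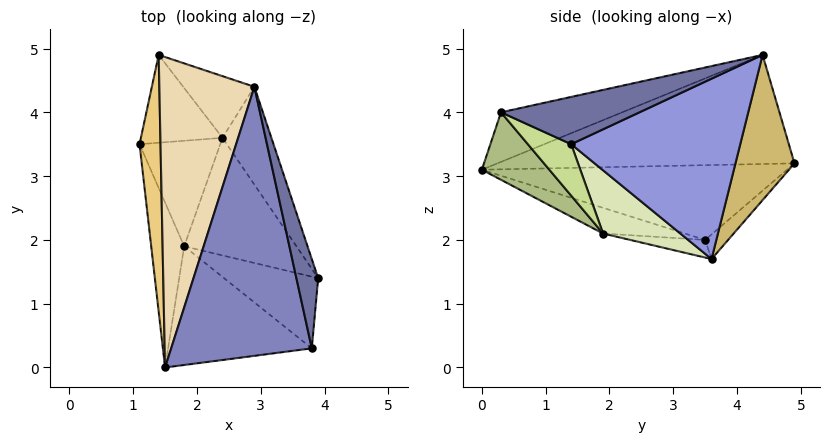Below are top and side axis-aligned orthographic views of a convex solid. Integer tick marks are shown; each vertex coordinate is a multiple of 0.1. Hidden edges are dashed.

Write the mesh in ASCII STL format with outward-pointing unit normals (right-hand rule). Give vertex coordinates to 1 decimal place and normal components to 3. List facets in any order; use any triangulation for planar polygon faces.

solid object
 facet normal 0.903 0.107 0.416
  outer loop
   vertex 3.8 0.3 4.0
   vertex 3.9 1.4 3.5
   vertex 2.9 4.4 4.9
  endloop
 endfacet
 facet normal -0.320 -0.270 0.908
  outer loop
   vertex 3.8 0.3 4.0
   vertex 2.9 4.4 4.9
   vertex 1.5 0.0 3.1
  endloop
 endfacet
 facet normal 0.882 0.406 -0.239
  outer loop
   vertex 2.4 3.6 1.7
   vertex 2.9 4.4 4.9
   vertex 3.9 1.4 3.5
  endloop
 endfacet
 facet normal -0.586 -0.303 -0.752
  outer loop
   vertex 1.8 1.9 2.1
   vertex 1.5 0.0 3.1
   vertex 1.1 3.5 2.0
  endloop
 endfacet
 facet normal -0.211 -0.153 -0.965
  outer loop
   vertex 1.8 1.9 2.1
   vertex 1.1 3.5 2.0
   vertex 2.4 3.6 1.7
  endloop
 endfacet
 facet normal 0.373 -0.478 -0.795
  outer loop
   vertex 1.8 1.9 2.1
   vertex 3.8 0.3 4.0
   vertex 1.5 0.0 3.1
  endloop
 endfacet
 facet normal 0.439 -0.405 -0.802
  outer loop
   vertex 1.8 1.9 2.1
   vertex 3.9 1.4 3.5
   vertex 3.8 0.3 4.0
  endloop
 endfacet
 facet normal 0.459 -0.354 -0.815
  outer loop
   vertex 1.8 1.9 2.1
   vertex 2.4 3.6 1.7
   vertex 3.9 1.4 3.5
  endloop
 endfacet
 facet normal -0.217 0.662 -0.718
  outer loop
   vertex 1.4 4.9 3.2
   vertex 2.4 3.6 1.7
   vertex 1.1 3.5 2.0
  endloop
 endfacet
 facet normal 0.575 0.768 -0.282
  outer loop
   vertex 1.4 4.9 3.2
   vertex 2.9 4.4 4.9
   vertex 2.4 3.6 1.7
  endloop
 endfacet
 facet normal -0.963 -0.025 0.270
  outer loop
   vertex 1.4 4.9 3.2
   vertex 1.1 3.5 2.0
   vertex 1.5 0.0 3.1
  endloop
 endfacet
 facet normal -0.754 -0.029 0.657
  outer loop
   vertex 1.4 4.9 3.2
   vertex 1.5 0.0 3.1
   vertex 2.9 4.4 4.9
  endloop
 endfacet
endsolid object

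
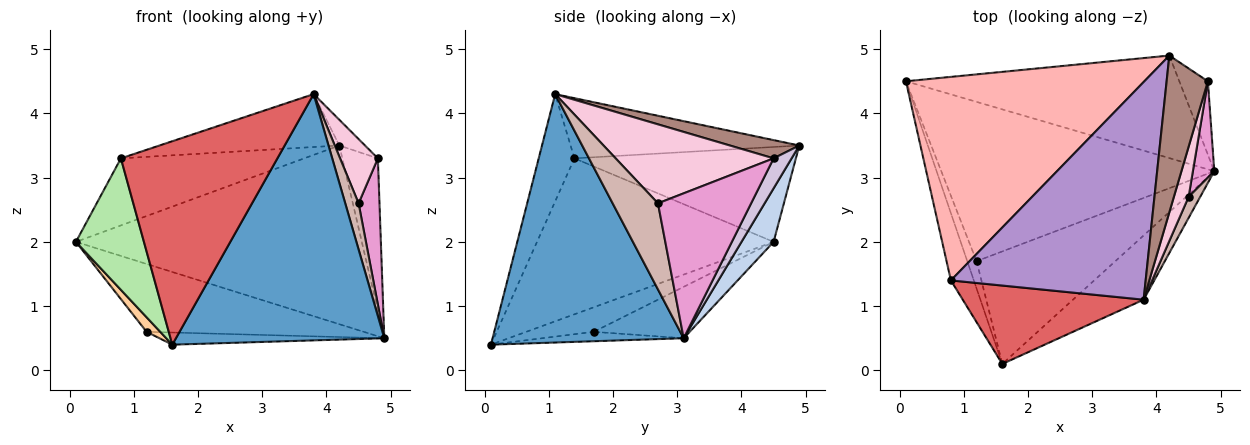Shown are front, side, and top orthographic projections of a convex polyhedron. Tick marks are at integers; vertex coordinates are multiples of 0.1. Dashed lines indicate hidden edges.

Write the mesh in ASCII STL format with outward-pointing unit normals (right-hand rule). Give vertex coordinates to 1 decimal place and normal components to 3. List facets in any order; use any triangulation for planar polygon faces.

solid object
 facet normal 0.664 -0.724 -0.189
  outer loop
   vertex 3.8 1.1 4.3
   vertex 1.6 0.1 0.4
   vertex 4.9 3.1 0.5
  endloop
 endfacet
 facet normal 0.097 0.863 -0.495
  outer loop
   vertex 4.2 4.9 3.5
   vertex 4.9 3.1 0.5
   vertex 0.1 4.5 2.0
  endloop
 endfacet
 facet normal -0.171 0.386 -0.906
  outer loop
   vertex 1.2 1.7 0.6
   vertex 0.1 4.5 2.0
   vertex 4.9 3.1 0.5
  endloop
 endfacet
 facet normal -0.918 -0.186 -0.350
  outer loop
   vertex 1.2 1.7 0.6
   vertex 1.6 0.1 0.4
   vertex 0.1 4.5 2.0
  endloop
 endfacet
 facet normal -0.067 0.107 -0.992
  outer loop
   vertex 1.2 1.7 0.6
   vertex 4.9 3.1 0.5
   vertex 1.6 0.1 0.4
  endloop
 endfacet
 facet normal -0.952 -0.274 -0.140
  outer loop
   vertex 0.8 1.4 3.3
   vertex 0.1 4.5 2.0
   vertex 1.6 0.1 0.4
  endloop
 endfacet
 facet normal -0.208 -0.913 0.352
  outer loop
   vertex 0.8 1.4 3.3
   vertex 1.6 0.1 0.4
   vertex 3.8 1.1 4.3
  endloop
 endfacet
 facet normal -0.354 0.293 0.888
  outer loop
   vertex 0.8 1.4 3.3
   vertex 4.2 4.9 3.5
   vertex 0.1 4.5 2.0
  endloop
 endfacet
 facet normal -0.288 0.226 0.931
  outer loop
   vertex 0.8 1.4 3.3
   vertex 3.8 1.1 4.3
   vertex 4.2 4.9 3.5
  endloop
 endfacet
 facet normal 0.415 0.820 -0.395
  outer loop
   vertex 4.8 4.5 3.3
   vertex 4.9 3.1 0.5
   vertex 4.2 4.9 3.5
  endloop
 endfacet
 facet normal 0.400 0.148 0.904
  outer loop
   vertex 4.8 4.5 3.3
   vertex 4.2 4.9 3.5
   vertex 3.8 1.1 4.3
  endloop
 endfacet
 facet normal 0.951 -0.280 0.128
  outer loop
   vertex 4.5 2.7 2.6
   vertex 3.8 1.1 4.3
   vertex 4.9 3.1 0.5
  endloop
 endfacet
 facet normal 0.966 -0.216 0.143
  outer loop
   vertex 4.5 2.7 2.6
   vertex 4.9 3.1 0.5
   vertex 4.8 4.5 3.3
  endloop
 endfacet
 facet normal 0.957 -0.229 0.179
  outer loop
   vertex 4.5 2.7 2.6
   vertex 4.8 4.5 3.3
   vertex 3.8 1.1 4.3
  endloop
 endfacet
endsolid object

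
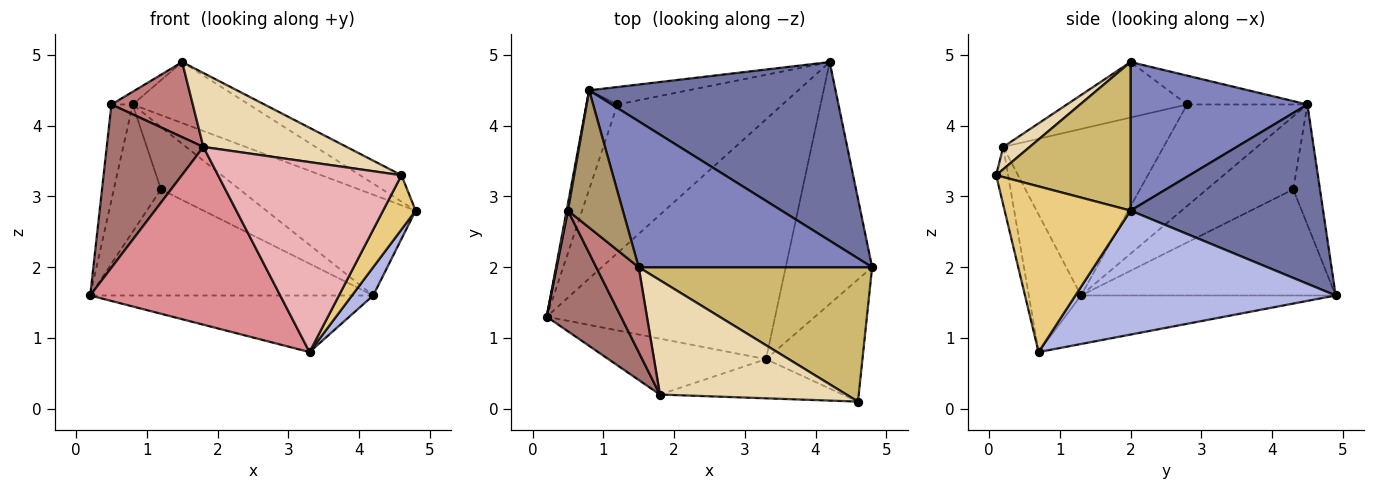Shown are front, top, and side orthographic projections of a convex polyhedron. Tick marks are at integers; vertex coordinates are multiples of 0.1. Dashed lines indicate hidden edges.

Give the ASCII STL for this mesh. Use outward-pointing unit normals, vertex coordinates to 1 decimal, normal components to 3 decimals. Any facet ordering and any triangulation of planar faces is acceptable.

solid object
 facet normal 0.535 0.415 0.736
  outer loop
   vertex 0.8 4.5 4.3
   vertex 4.8 2.0 2.8
   vertex 4.2 4.9 1.6
  endloop
 endfacet
 facet normal 0.506 0.333 0.796
  outer loop
   vertex 0.8 4.5 4.3
   vertex 1.5 2.0 4.9
   vertex 4.8 2.0 2.8
  endloop
 endfacet
 facet normal -0.202 0.225 -0.953
  outer loop
   vertex 3.3 0.7 0.8
   vertex 0.2 1.3 1.6
   vertex 4.2 4.9 1.6
  endloop
 endfacet
 facet normal 0.819 -0.067 -0.571
  outer loop
   vertex 3.3 0.7 0.8
   vertex 4.2 4.9 1.6
   vertex 4.8 2.0 2.8
  endloop
 endfacet
 facet normal -0.464 0.515 -0.721
  outer loop
   vertex 1.2 4.3 3.1
   vertex 4.2 4.9 1.6
   vertex 0.2 1.3 1.6
  endloop
 endfacet
 facet normal -0.823 0.449 -0.349
  outer loop
   vertex 1.2 4.3 3.1
   vertex 0.2 1.3 1.6
   vertex 0.8 4.5 4.3
  endloop
 endfacet
 facet normal -0.311 0.915 -0.256
  outer loop
   vertex 1.2 4.3 3.1
   vertex 0.8 4.5 4.3
   vertex 4.2 4.9 1.6
  endloop
 endfacet
 facet normal -0.985 0.174 0.013
  outer loop
   vertex 0.5 2.8 4.3
   vertex 0.8 4.5 4.3
   vertex 0.2 1.3 1.6
  endloop
 endfacet
 facet normal -0.464 0.082 0.882
  outer loop
   vertex 0.5 2.8 4.3
   vertex 1.5 2.0 4.9
   vertex 0.8 4.5 4.3
  endloop
 endfacet
 facet normal 0.530 0.163 0.832
  outer loop
   vertex 4.6 0.1 3.3
   vertex 4.8 2.0 2.8
   vertex 1.5 2.0 4.9
  endloop
 endfacet
 facet normal 0.843 -0.218 -0.491
  outer loop
   vertex 4.6 0.1 3.3
   vertex 3.3 0.7 0.8
   vertex 4.8 2.0 2.8
  endloop
 endfacet
 facet normal 0.100 -0.540 0.835
  outer loop
   vertex 1.8 0.2 3.7
   vertex 4.6 0.1 3.3
   vertex 1.5 2.0 4.9
  endloop
 endfacet
 facet normal -0.800 -0.482 0.357
  outer loop
   vertex 1.8 0.2 3.7
   vertex 0.5 2.8 4.3
   vertex 0.2 1.3 1.6
  endloop
 endfacet
 facet normal -0.700 -0.473 0.535
  outer loop
   vertex 1.8 0.2 3.7
   vertex 1.5 2.0 4.9
   vertex 0.5 2.8 4.3
  endloop
 endfacet
 facet normal -0.253 -0.923 -0.290
  outer loop
   vertex 1.8 0.2 3.7
   vertex 0.2 1.3 1.6
   vertex 3.3 0.7 0.8
  endloop
 endfacet
 facet normal -0.064 -0.977 -0.201
  outer loop
   vertex 1.8 0.2 3.7
   vertex 3.3 0.7 0.8
   vertex 4.6 0.1 3.3
  endloop
 endfacet
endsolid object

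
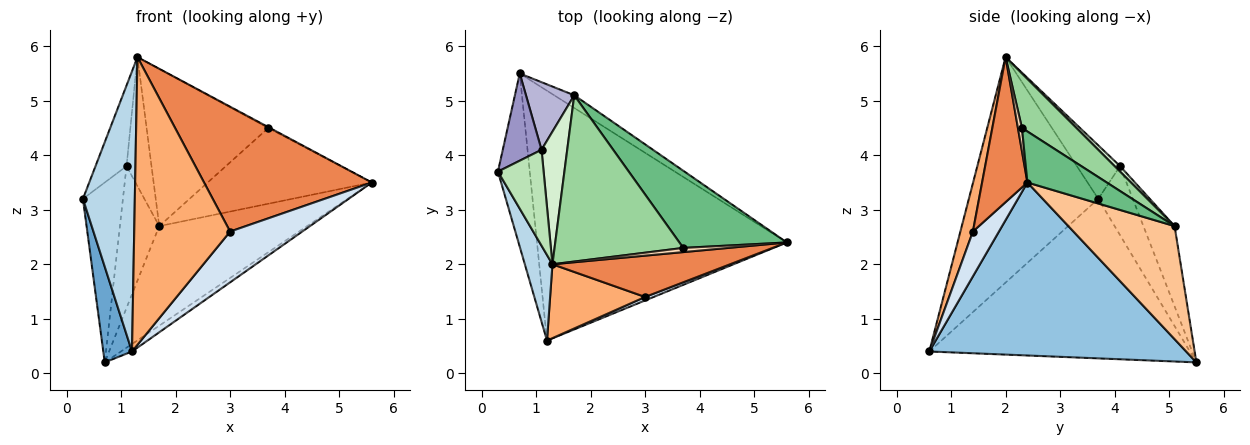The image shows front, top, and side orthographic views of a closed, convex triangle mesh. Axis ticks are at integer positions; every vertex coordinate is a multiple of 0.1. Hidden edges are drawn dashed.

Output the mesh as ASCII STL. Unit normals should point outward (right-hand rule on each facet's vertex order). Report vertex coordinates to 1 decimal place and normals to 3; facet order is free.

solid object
 facet normal -0.975 -0.107 -0.194
  outer loop
   vertex 0.7 5.5 0.2
   vertex 1.2 0.6 0.4
   vertex 0.3 3.7 3.2
  endloop
 endfacet
 facet normal 0.569 0.025 -0.822
  outer loop
   vertex 0.7 5.5 0.2
   vertex 5.6 2.4 3.5
   vertex 1.2 0.6 0.4
  endloop
 endfacet
 facet normal -0.922 -0.370 0.113
  outer loop
   vertex 1.3 2.0 5.8
   vertex 0.3 3.7 3.2
   vertex 1.2 0.6 0.4
  endloop
 endfacet
 facet normal 0.339 -0.939 0.064
  outer loop
   vertex 3.0 1.4 2.6
   vertex 1.2 0.6 0.4
   vertex 5.6 2.4 3.5
  endloop
 endfacet
 facet normal 0.248 -0.920 0.304
  outer loop
   vertex 3.0 1.4 2.6
   vertex 5.6 2.4 3.5
   vertex 1.3 2.0 5.8
  endloop
 endfacet
 facet normal 0.125 -0.961 0.247
  outer loop
   vertex 3.0 1.4 2.6
   vertex 1.3 2.0 5.8
   vertex 1.2 0.6 0.4
  endloop
 endfacet
 facet normal 0.580 0.808 -0.103
  outer loop
   vertex 1.7 5.1 2.7
   vertex 5.6 2.4 3.5
   vertex 0.7 5.5 0.2
  endloop
 endfacet
 facet normal 0.450 0.185 0.874
  outer loop
   vertex 3.7 2.3 4.5
   vertex 1.3 2.0 5.8
   vertex 5.6 2.4 3.5
  endloop
 endfacet
 facet normal 0.321 0.664 0.676
  outer loop
   vertex 3.7 2.3 4.5
   vertex 5.6 2.4 3.5
   vertex 1.7 5.1 2.7
  endloop
 endfacet
 facet normal 0.294 0.657 0.695
  outer loop
   vertex 3.7 2.3 4.5
   vertex 1.7 5.1 2.7
   vertex 1.3 2.0 5.8
  endloop
 endfacet
 facet normal -0.667 0.479 0.570
  outer loop
   vertex 1.1 4.1 3.8
   vertex 0.3 3.7 3.2
   vertex 1.3 2.0 5.8
  endloop
 endfacet
 facet normal 0.150 0.689 0.709
  outer loop
   vertex 1.1 4.1 3.8
   vertex 1.3 2.0 5.8
   vertex 1.7 5.1 2.7
  endloop
 endfacet
 facet normal -0.614 0.710 0.344
  outer loop
   vertex 1.1 4.1 3.8
   vertex 0.7 5.5 0.2
   vertex 0.3 3.7 3.2
  endloop
 endfacet
 facet normal -0.582 0.734 0.350
  outer loop
   vertex 1.1 4.1 3.8
   vertex 1.7 5.1 2.7
   vertex 0.7 5.5 0.2
  endloop
 endfacet
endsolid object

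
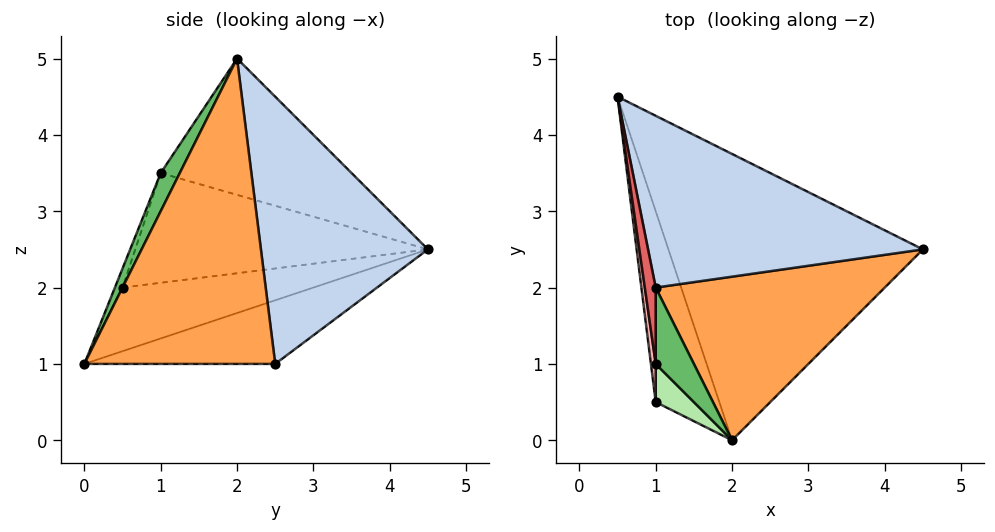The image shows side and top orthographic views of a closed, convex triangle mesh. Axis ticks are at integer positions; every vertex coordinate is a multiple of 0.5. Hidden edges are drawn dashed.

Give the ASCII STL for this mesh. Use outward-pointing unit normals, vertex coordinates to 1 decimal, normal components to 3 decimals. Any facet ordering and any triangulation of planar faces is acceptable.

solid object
 facet normal -0.236 0.236 -0.943
  outer loop
   vertex 2.0 0.0 1.0
   vertex 0.5 4.5 2.5
   vertex 4.5 2.5 1.0
  endloop
 endfacet
 facet normal 0.529 0.650 0.545
  outer loop
   vertex 1.0 2.0 5.0
   vertex 4.5 2.5 1.0
   vertex 0.5 4.5 2.5
  endloop
 endfacet
 facet normal 0.625 -0.625 0.469
  outer loop
   vertex 1.0 2.0 5.0
   vertex 2.0 0.0 1.0
   vertex 4.5 2.5 1.0
  endloop
 endfacet
 facet normal -0.707 0.000 -0.707
  outer loop
   vertex 1.0 0.5 2.0
   vertex 0.5 4.5 2.5
   vertex 2.0 0.0 1.0
  endloop
 endfacet
 facet normal 0.485 -0.728 0.485
  outer loop
   vertex 1.0 1.0 3.5
   vertex 2.0 0.0 1.0
   vertex 1.0 2.0 5.0
  endloop
 endfacet
 facet normal -0.156 -0.937 0.312
  outer loop
   vertex 1.0 1.0 3.5
   vertex 1.0 0.5 2.0
   vertex 2.0 0.0 1.0
  endloop
 endfacet
 facet normal -0.990 -0.119 0.079
  outer loop
   vertex 1.0 1.0 3.5
   vertex 1.0 2.0 5.0
   vertex 0.5 4.5 2.5
  endloop
 endfacet
 facet normal -0.991 -0.129 0.043
  outer loop
   vertex 1.0 1.0 3.5
   vertex 0.5 4.5 2.5
   vertex 1.0 0.5 2.0
  endloop
 endfacet
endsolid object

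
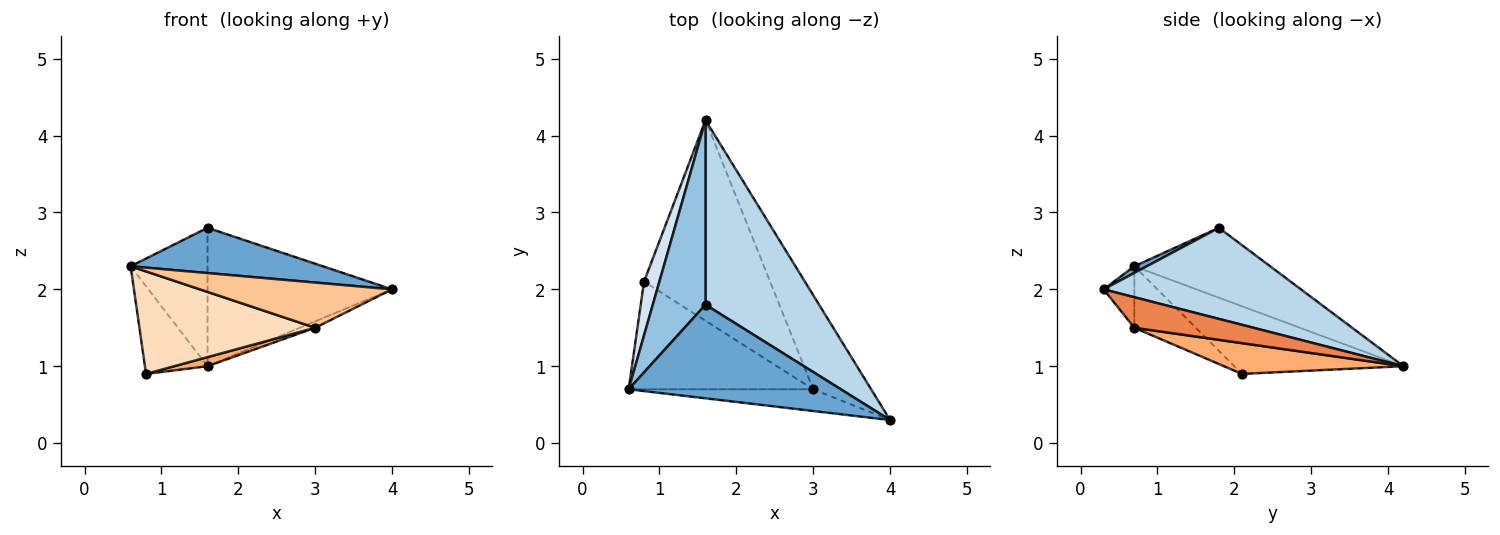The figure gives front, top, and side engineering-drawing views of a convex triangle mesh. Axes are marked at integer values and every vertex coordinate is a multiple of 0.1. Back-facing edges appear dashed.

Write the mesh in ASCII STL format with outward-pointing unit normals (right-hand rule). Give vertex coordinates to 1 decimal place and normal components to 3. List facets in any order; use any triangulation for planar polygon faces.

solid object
 facet normal 0.028 -0.435 0.900
  outer loop
   vertex 1.6 1.8 2.8
   vertex 0.6 0.7 2.3
   vertex 4.0 0.3 2.0
  endloop
 endfacet
 facet normal -0.727 0.412 0.549
  outer loop
   vertex 1.6 1.8 2.8
   vertex 1.6 4.2 1.0
   vertex 0.6 0.7 2.3
  endloop
 endfacet
 facet normal 0.540 0.505 0.673
  outer loop
   vertex 1.6 1.8 2.8
   vertex 4.0 0.3 2.0
   vertex 1.6 4.2 1.0
  endloop
 endfacet
 facet normal -0.917 0.339 0.208
  outer loop
   vertex 0.8 2.1 0.9
   vertex 0.6 0.7 2.3
   vertex 1.6 4.2 1.0
  endloop
 endfacet
 facet normal 0.466 0.060 -0.883
  outer loop
   vertex 3.0 0.7 1.5
   vertex 1.6 4.2 1.0
   vertex 4.0 0.3 2.0
  endloop
 endfacet
 facet normal 0.237 -0.044 -0.971
  outer loop
   vertex 3.0 0.7 1.5
   vertex 0.8 2.1 0.9
   vertex 1.6 4.2 1.0
  endloop
 endfacet
 facet normal -0.143 -0.892 -0.428
  outer loop
   vertex 3.0 0.7 1.5
   vertex 4.0 0.3 2.0
   vertex 0.6 0.7 2.3
  endloop
 endfacet
 facet normal -0.235 -0.670 -0.704
  outer loop
   vertex 3.0 0.7 1.5
   vertex 0.6 0.7 2.3
   vertex 0.8 2.1 0.9
  endloop
 endfacet
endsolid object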